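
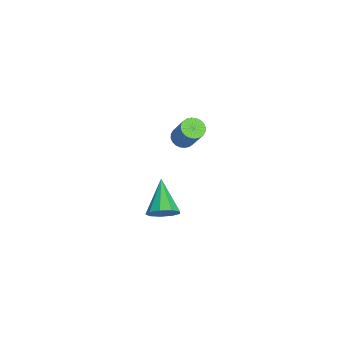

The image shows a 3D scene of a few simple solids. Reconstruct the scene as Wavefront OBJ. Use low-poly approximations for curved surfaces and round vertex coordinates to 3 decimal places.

v -2.312 2.733 1.075
v -1.871 2.845 0.803
v -1.207 3.319 2.073
v -1.648 3.207 2.345
v -1.973 3.024 0.789
v -1.31 3.498 2.06
v -2.127 3.159 0.819
v -1.463 3.633 2.09
v -2.309 3.229 0.888
v -1.645 3.703 2.159
v -2.492 3.224 0.986
v -1.828 3.697 2.256
v -2.647 3.143 1.096
v -1.983 3.617 2.367
v -2.751 3.001 1.204
v -2.087 3.475 2.475
v -2.788 2.817 1.292
v -2.124 3.291 2.563
v -2.753 2.621 1.347
v -2.089 3.095 2.617
v -2.65 2.442 1.36
v -1.987 2.916 2.631
v -2.497 2.307 1.33
v -1.833 2.781 2.601
v -2.315 2.237 1.261
v -1.651 2.711 2.532
v -2.132 2.243 1.164
v -1.468 2.716 2.434
v -1.977 2.323 1.053
v -1.313 2.797 2.324
v -1.873 2.465 0.945
v -1.209 2.939 2.216
v -1.836 2.649 0.857
v -1.172 3.123 2.128
v -1.793 1.953 -3.727
v -1.491 2.35 -3.167
v -3.267 1.727 -2.773
v -1.745 2.661 -3.486
v -2.022 2.641 -3.918
v -2.192 2.299 -4.26
v -2.175 1.795 -4.353
v -1.98 1.364 -4.154
v -1.697 1.209 -3.755
v -1.46 1.402 -3.343
v -1.378 1.852 -3.111
f 2 1 5
f 2 5 3
f 3 5 6
f 3 6 4
f 5 1 7
f 5 7 6
f 6 7 8
f 6 8 4
f 7 1 9
f 7 9 8
f 8 9 10
f 8 10 4
f 9 1 11
f 9 11 10
f 10 11 12
f 10 12 4
f 11 1 13
f 11 13 12
f 12 13 14
f 12 14 4
f 13 1 15
f 13 15 14
f 14 15 16
f 14 16 4
f 15 1 17
f 15 17 16
f 16 17 18
f 16 18 4
f 17 1 19
f 17 19 18
f 18 19 20
f 18 20 4
f 19 1 21
f 19 21 20
f 20 21 22
f 20 22 4
f 21 1 23
f 21 23 22
f 22 23 24
f 22 24 4
f 23 1 25
f 23 25 24
f 24 25 26
f 24 26 4
f 25 1 27
f 25 27 26
f 26 27 28
f 26 28 4
f 27 1 29
f 27 29 28
f 28 29 30
f 28 30 4
f 29 1 31
f 29 31 30
f 30 31 32
f 30 32 4
f 31 1 33
f 31 33 32
f 32 33 34
f 32 34 4
f 33 1 2
f 33 2 34
f 34 2 3
f 34 3 4
f 36 35 38
f 36 38 37
f 38 35 39
f 38 39 37
f 39 35 40
f 39 40 37
f 40 35 41
f 40 41 37
f 41 35 42
f 41 42 37
f 42 35 43
f 42 43 37
f 43 35 44
f 43 44 37
f 44 35 45
f 44 45 37
f 45 35 36
f 45 36 37



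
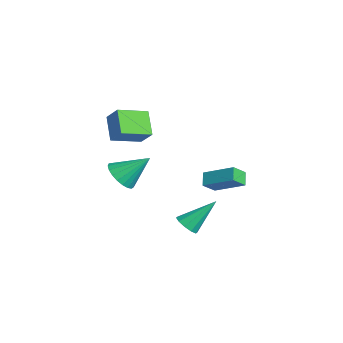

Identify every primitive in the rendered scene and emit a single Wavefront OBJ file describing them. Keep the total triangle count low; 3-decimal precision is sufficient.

v -2.979 -3.311 2.877
v -4.093 -3.164 3.855
v -3.16 -1.753 2.435
v -4.274 -1.605 3.414
v -2.226 -2.995 3.686
v -3.34 -2.847 4.665
v -2.407 -1.436 3.245
v -3.521 -1.289 4.223
v 0.879 -3.935 2.693
v 1.414 -4.487 3.121
v 1.261 -2.685 3.827
v 1.64 -4.335 2.877
v 1.735 -4.114 2.602
v 1.682 -3.862 2.342
v 1.49 -3.623 2.143
v 1.192 -3.437 2.039
v 0.84 -3.338 2.048
v 0.495 -3.342 2.169
v 0.216 -3.448 2.38
v 0.051 -3.639 2.646
v 0.03 -3.88 2.92
v 0.155 -4.132 3.154
v 0.406 -4.349 3.309
v 0.738 -4.494 3.358
v 1.095 -4.543 3.291
v -3.596 2.108 -0.954
v -3.299 1.386 -0.314
v -2.48 3.257 -0.177
v -2.183 2.535 0.464
v -2.997 1.885 -1.484
v -2.7 1.163 -0.843
v -1.881 3.034 -0.706
v -1.584 2.312 -0.066
v 0.877 -0.831 -1.135
v 1.419 -1.118 -0.866
v 0.943 0.571 0.235
v 1.546 -0.846 -1.151
v 1.418 -0.568 -1.43
v 1.083 -0.39 -1.595
v 0.669 -0.38 -1.585
v 0.335 -0.543 -1.403
v 0.207 -0.815 -1.118
v 0.336 -1.093 -0.839
v 0.671 -1.271 -0.674
v 1.085 -1.281 -0.684
f 2 4 1
f 5 2 1
f 1 4 3
f 3 5 1
f 2 8 4
f 6 2 5
f 6 8 2
f 4 8 3
f 7 5 3
f 3 8 7
f 7 6 5
f 8 6 7
f 10 9 12
f 10 12 11
f 12 9 13
f 12 13 11
f 13 9 14
f 13 14 11
f 14 9 15
f 14 15 11
f 15 9 16
f 15 16 11
f 16 9 17
f 16 17 11
f 17 9 18
f 17 18 11
f 18 9 19
f 18 19 11
f 19 9 20
f 19 20 11
f 20 9 21
f 20 21 11
f 21 9 22
f 21 22 11
f 22 9 23
f 22 23 11
f 23 9 24
f 23 24 11
f 24 9 25
f 24 25 11
f 25 9 10
f 25 10 11
f 27 29 26
f 30 27 26
f 26 29 28
f 28 30 26
f 27 33 29
f 31 27 30
f 31 33 27
f 29 33 28
f 32 30 28
f 28 33 32
f 32 31 30
f 33 31 32
f 35 34 37
f 35 37 36
f 37 34 38
f 37 38 36
f 38 34 39
f 38 39 36
f 39 34 40
f 39 40 36
f 40 34 41
f 40 41 36
f 41 34 42
f 41 42 36
f 42 34 43
f 42 43 36
f 43 34 44
f 43 44 36
f 44 34 45
f 44 45 36
f 45 34 35
f 45 35 36



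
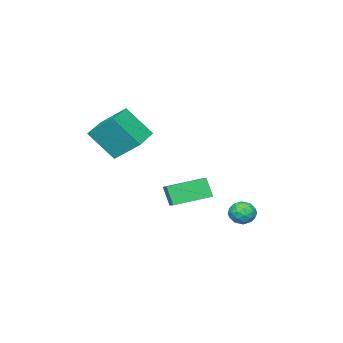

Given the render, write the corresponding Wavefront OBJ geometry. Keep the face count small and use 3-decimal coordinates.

v 2.285 -2.108 2.497
v 2.839 -3.254 4.014
v 2.033 -0.772 3.599
v 2.588 -1.918 5.116
v 3.832 -1.642 2.284
v 4.387 -2.788 3.801
v 3.581 -0.306 3.386
v 4.135 -1.452 4.903
v -1.313 -2.341 -2.472
v -1.43 -2.843 -1.366
v -2.808 -1.051 -2.045
v -2.925 -1.554 -0.94
v -0.275 -1.326 -1.9
v -0.392 -1.829 -0.795
v -1.77 -0.037 -1.474
v -1.887 -0.539 -0.368
v -2.192 2.262 -2.136
v -1.704 2.202 -1.575
v -1.676 1.318 -2.685
v -1.188 1.258 -2.124
v -1.908 1.095 -2.012
v -2.227 1.678 -1.673
v -1.153 1.842 -2.587
v -1.472 2.425 -2.248
v -1.062 1.942 -1.853
v -1.529 1.48 -1.498
v -1.851 2.04 -2.762
v -2.318 1.578 -2.407
v -1.993 2.315 -1.807
v -1.387 1.205 -2.453
v -1.81 1.109 -2.387
v -1.523 1.074 -2.057
v -2.3 2.007 -1.865
v -2.014 1.972 -1.535
v -2.134 1.321 -1.792
v -1.366 1.548 -2.725
v -1.08 1.513 -2.395
v -1.857 2.446 -2.203
v -1.57 2.411 -1.873
v -1.246 2.199 -2.468
v -1.329 2.127 -1.641
v -1.026 1.572 -1.964
v -1.005 1.915 -2.236
v -1.193 2.258 -2.037
v -1.603 1.855 -1.432
v -1.3 1.3 -1.755
v -1.723 1.205 -1.689
v -1.911 1.548 -1.489
v -1.226 1.703 -1.596
v -2.08 2.22 -2.505
v -1.777 1.665 -2.828
v -1.469 1.972 -2.771
v -1.657 2.315 -2.571
v -2.354 1.948 -2.296
v -2.051 1.393 -2.619
v -2.187 1.262 -2.223
v -2.375 1.605 -2.024
v -2.154 1.817 -2.664
f 2 4 1
f 5 2 1
f 1 4 3
f 3 5 1
f 2 8 4
f 6 2 5
f 6 8 2
f 4 8 3
f 7 5 3
f 3 8 7
f 7 6 5
f 8 6 7
f 10 12 9
f 13 10 9
f 9 12 11
f 11 13 9
f 10 16 12
f 14 10 13
f 14 16 10
f 12 16 11
f 15 13 11
f 11 16 15
f 15 14 13
f 16 14 15
f 17 54 33
f 54 28 57
f 33 57 22
f 54 57 33
f 17 33 29
f 33 22 34
f 29 34 18
f 33 34 29
f 17 29 38
f 29 18 39
f 38 39 24
f 29 39 38
f 17 38 50
f 38 24 53
f 50 53 27
f 38 53 50
f 17 50 54
f 50 27 58
f 54 58 28
f 50 58 54
f 18 34 45
f 34 22 48
f 45 48 26
f 34 48 45
f 22 57 35
f 57 28 56
f 35 56 21
f 57 56 35
f 28 58 55
f 58 27 51
f 55 51 19
f 58 51 55
f 27 53 52
f 53 24 40
f 52 40 23
f 53 40 52
f 24 39 44
f 39 18 41
f 44 41 25
f 39 41 44
f 20 46 32
f 46 26 47
f 32 47 21
f 46 47 32
f 20 32 30
f 32 21 31
f 30 31 19
f 32 31 30
f 20 30 37
f 30 19 36
f 37 36 23
f 30 36 37
f 20 37 42
f 37 23 43
f 42 43 25
f 37 43 42
f 20 42 46
f 42 25 49
f 46 49 26
f 42 49 46
f 21 47 35
f 47 26 48
f 35 48 22
f 47 48 35
f 19 31 55
f 31 21 56
f 55 56 28
f 31 56 55
f 23 36 52
f 36 19 51
f 52 51 27
f 36 51 52
f 25 43 44
f 43 23 40
f 44 40 24
f 43 40 44
f 26 49 45
f 49 25 41
f 45 41 18
f 49 41 45



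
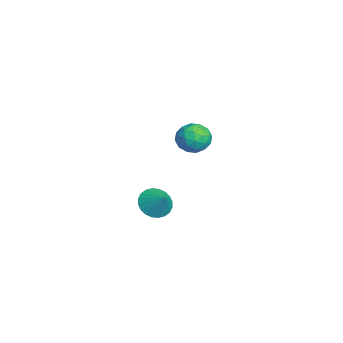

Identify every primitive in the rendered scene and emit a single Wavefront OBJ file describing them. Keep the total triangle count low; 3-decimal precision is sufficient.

v -3.752 -0.284 -1.603
v -3 -0.868 -1.134
v -4.46 -1.712 -2.246
v -3.708 -2.296 -1.777
v -4.441 -1.803 -1.188
v -4.003 -0.92 -0.791
v -3.457 -1.66 -2.589
v -3.019 -0.777 -2.192
v -2.817 -1.718 -1.744
v -3.425 -1.807 -0.878
v -4.035 -0.773 -2.502
v -4.643 -0.862 -1.636
v -3.314 -0.451 -1.312
v -4.146 -2.129 -2.068
v -4.577 -1.839 -1.721
v -4.134 -2.183 -1.446
v -3.904 -0.482 -1.11
v -3.461 -0.825 -0.835
v -4.308 -1.374 -0.866
v -3.999 -1.755 -2.545
v -3.556 -2.098 -2.27
v -3.326 -0.397 -1.934
v -2.883 -0.741 -1.659
v -3.152 -1.206 -2.514
v -2.764 -1.294 -1.395
v -3.18 -2.133 -1.773
v -3.033 -1.759 -2.25
v -2.776 -1.24 -2.017
v -3.121 -1.346 -0.886
v -3.537 -2.185 -1.264
v -3.968 -1.895 -0.917
v -3.711 -1.377 -0.684
v -3.014 -1.846 -1.244
v -3.923 -0.395 -2.116
v -4.339 -1.234 -2.494
v -3.749 -1.203 -2.696
v -3.492 -0.685 -2.463
v -4.28 -0.447 -1.607
v -4.696 -1.286 -1.985
v -4.684 -1.34 -1.363
v -4.427 -0.821 -1.13
v -4.446 -0.734 -2.136
v 3.157 -4.001 -2.359
v 3.64 -3.569 -3.053
v 4.023 -3.559 -1.481
v 3.404 -3.302 -2.954
v 3.129 -3.141 -2.763
v 2.859 -3.111 -2.512
v 2.634 -3.217 -2.236
v 2.488 -3.442 -1.98
v 2.445 -3.751 -1.781
v 2.51 -4.099 -1.67
v 2.673 -4.432 -1.664
v 2.91 -4.699 -1.764
v 3.184 -4.86 -1.954
v 3.454 -4.89 -2.206
v 3.679 -4.784 -2.481
v 3.825 -4.56 -2.738
v 3.868 -4.25 -2.937
v 3.804 -3.902 -3.047
f 1 38 17
f 38 12 41
f 17 41 6
f 38 41 17
f 1 17 13
f 17 6 18
f 13 18 2
f 17 18 13
f 1 13 22
f 13 2 23
f 22 23 8
f 13 23 22
f 1 22 34
f 22 8 37
f 34 37 11
f 22 37 34
f 1 34 38
f 34 11 42
f 38 42 12
f 34 42 38
f 2 18 29
f 18 6 32
f 29 32 10
f 18 32 29
f 6 41 19
f 41 12 40
f 19 40 5
f 41 40 19
f 12 42 39
f 42 11 35
f 39 35 3
f 42 35 39
f 11 37 36
f 37 8 24
f 36 24 7
f 37 24 36
f 8 23 28
f 23 2 25
f 28 25 9
f 23 25 28
f 4 30 16
f 30 10 31
f 16 31 5
f 30 31 16
f 4 16 14
f 16 5 15
f 14 15 3
f 16 15 14
f 4 14 21
f 14 3 20
f 21 20 7
f 14 20 21
f 4 21 26
f 21 7 27
f 26 27 9
f 21 27 26
f 4 26 30
f 26 9 33
f 30 33 10
f 26 33 30
f 5 31 19
f 31 10 32
f 19 32 6
f 31 32 19
f 3 15 39
f 15 5 40
f 39 40 12
f 15 40 39
f 7 20 36
f 20 3 35
f 36 35 11
f 20 35 36
f 9 27 28
f 27 7 24
f 28 24 8
f 27 24 28
f 10 33 29
f 33 9 25
f 29 25 2
f 33 25 29
f 44 43 46
f 44 46 45
f 46 43 47
f 46 47 45
f 47 43 48
f 47 48 45
f 48 43 49
f 48 49 45
f 49 43 50
f 49 50 45
f 50 43 51
f 50 51 45
f 51 43 52
f 51 52 45
f 52 43 53
f 52 53 45
f 53 43 54
f 53 54 45
f 54 43 55
f 54 55 45
f 55 43 56
f 55 56 45
f 56 43 57
f 56 57 45
f 57 43 58
f 57 58 45
f 58 43 59
f 58 59 45
f 59 43 60
f 59 60 45
f 60 43 44
f 60 44 45



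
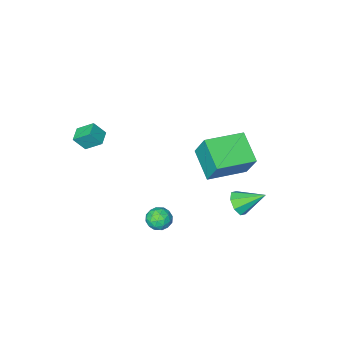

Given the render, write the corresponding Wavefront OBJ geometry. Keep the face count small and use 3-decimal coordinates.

v -1.9 1.891 3.351
v -1.922 2.714 4.839
v -1.599 3.499 2.466
v -1.622 4.322 3.954
v 0.242 1.598 3.546
v 0.219 2.421 5.034
v 0.542 3.206 2.661
v 0.52 4.029 4.149
v -2.505 1.544 -2.211
v -1.91 2.037 -2.004
v -3.575 2.456 -1.309
v -2.193 2.213 -2.518
v -2.659 1.997 -2.852
v -3.035 1.515 -2.81
v -3.101 1.05 -2.417
v -2.818 0.874 -1.903
v -2.352 1.09 -1.57
v -1.976 1.572 -1.611
v 2.585 -3.178 2.495
v 3.12 -3.5 3.276
v 3.187 -2.538 2.348
v 3.721 -2.861 3.129
v 3.179 -3.899 1.791
v 3.713 -4.222 2.572
v 3.78 -3.26 1.644
v 4.315 -3.582 2.425
v 2.538 3.162 0.149
v 3.007 3.215 0.7
v 2.973 2.105 -0.12
v 3.442 2.158 0.431
v 2.733 2.081 0.564
v 2.464 2.734 0.73
v 3.516 2.586 -0.15
v 3.247 3.239 0.016
v 3.611 2.858 0.515
v 3.127 2.547 0.957
v 2.853 2.773 -0.377
v 2.369 2.462 0.065
v 2.734 3.281 0.448
v 3.246 2.039 0.132
v 2.829 1.994 0.21
v 3.104 2.025 0.534
v 2.415 2.999 0.466
v 2.691 3.03 0.79
v 2.53 2.364 0.71
v 3.289 2.29 -0.21
v 3.565 2.321 0.114
v 2.876 3.295 0.046
v 3.151 3.326 0.37
v 3.45 2.956 -0.13
v 3.365 3.103 0.663
v 3.621 2.482 0.505
v 3.664 2.733 0.164
v 3.506 3.117 0.261
v 3.081 2.92 0.923
v 3.336 2.298 0.765
v 2.919 2.253 0.843
v 2.761 2.637 0.941
v 3.436 2.71 0.814
v 2.644 3.022 -0.185
v 2.899 2.4 -0.343
v 3.219 2.683 -0.361
v 3.061 3.067 -0.263
v 2.359 2.838 0.075
v 2.615 2.217 -0.083
v 2.474 2.203 0.319
v 2.316 2.587 0.416
v 2.544 2.61 -0.234
f 2 4 1
f 5 2 1
f 1 4 3
f 3 5 1
f 2 8 4
f 6 2 5
f 6 8 2
f 4 8 3
f 7 5 3
f 3 8 7
f 7 6 5
f 8 6 7
f 10 9 12
f 10 12 11
f 12 9 13
f 12 13 11
f 13 9 14
f 13 14 11
f 14 9 15
f 14 15 11
f 15 9 16
f 15 16 11
f 16 9 17
f 16 17 11
f 17 9 18
f 17 18 11
f 18 9 10
f 18 10 11
f 20 22 19
f 23 20 19
f 19 22 21
f 21 23 19
f 20 26 22
f 24 20 23
f 24 26 20
f 22 26 21
f 25 23 21
f 21 26 25
f 25 24 23
f 26 24 25
f 27 64 43
f 64 38 67
f 43 67 32
f 64 67 43
f 27 43 39
f 43 32 44
f 39 44 28
f 43 44 39
f 27 39 48
f 39 28 49
f 48 49 34
f 39 49 48
f 27 48 60
f 48 34 63
f 60 63 37
f 48 63 60
f 27 60 64
f 60 37 68
f 64 68 38
f 60 68 64
f 28 44 55
f 44 32 58
f 55 58 36
f 44 58 55
f 32 67 45
f 67 38 66
f 45 66 31
f 67 66 45
f 38 68 65
f 68 37 61
f 65 61 29
f 68 61 65
f 37 63 62
f 63 34 50
f 62 50 33
f 63 50 62
f 34 49 54
f 49 28 51
f 54 51 35
f 49 51 54
f 30 56 42
f 56 36 57
f 42 57 31
f 56 57 42
f 30 42 40
f 42 31 41
f 40 41 29
f 42 41 40
f 30 40 47
f 40 29 46
f 47 46 33
f 40 46 47
f 30 47 52
f 47 33 53
f 52 53 35
f 47 53 52
f 30 52 56
f 52 35 59
f 56 59 36
f 52 59 56
f 31 57 45
f 57 36 58
f 45 58 32
f 57 58 45
f 29 41 65
f 41 31 66
f 65 66 38
f 41 66 65
f 33 46 62
f 46 29 61
f 62 61 37
f 46 61 62
f 35 53 54
f 53 33 50
f 54 50 34
f 53 50 54
f 36 59 55
f 59 35 51
f 55 51 28
f 59 51 55



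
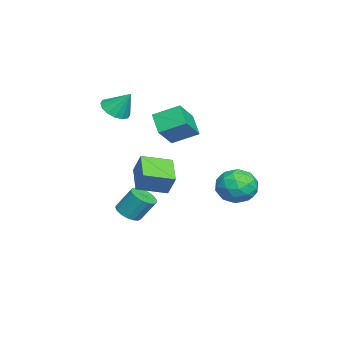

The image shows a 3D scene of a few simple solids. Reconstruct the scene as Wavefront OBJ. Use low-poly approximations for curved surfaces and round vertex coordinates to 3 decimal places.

v 2.808 4.374 -1.333
v 3.417 3.701 -0.568
v 1.243 3.299 -1.032
v 1.852 2.626 -0.267
v 1.585 3.749 0.013
v 2.553 4.414 -0.173
v 2.107 2.586 -1.427
v 3.075 3.251 -1.613
v 2.985 2.596 -0.626
v 2.662 3.314 0.264
v 1.998 3.686 -1.864
v 1.675 4.404 -0.974
v 3.25 4.132 -0.977
v 1.41 2.868 -0.623
v 1.253 3.528 -0.459
v 1.612 3.132 -0.009
v 2.741 4.551 -0.745
v 3.1 4.155 -0.295
v 2.023 4.183 0.046
v 1.56 2.845 -1.305
v 1.919 2.449 -0.855
v 3.048 3.868 -1.591
v 3.407 3.472 -1.141
v 2.637 2.817 -1.646
v 3.354 3.087 -0.561
v 2.434 2.454 -0.384
v 2.584 2.432 -1.066
v 3.153 2.822 -1.175
v 3.164 3.509 -0.038
v 2.245 2.877 0.139
v 2.087 3.537 0.303
v 2.656 3.928 0.194
v 2.91 2.859 -0.072
v 2.415 4.123 -1.739
v 1.496 3.491 -1.562
v 2.004 3.072 -1.794
v 2.573 3.463 -1.903
v 2.226 4.546 -1.216
v 1.306 3.913 -1.039
v 1.507 4.178 -0.425
v 2.076 4.568 -0.534
v 1.75 4.141 -1.528
v -0.771 -0.561 2.144
v 0.476 -1.092 3.344
v -0.831 0.887 2.846
v 0.416 0.356 4.046
v 0.264 -0.096 1.274
v 1.511 -0.627 2.474
v 0.204 1.352 1.976
v 1.451 0.821 3.176
v 0.171 -2.425 -3.968
v 0.979 -2.377 -4.011
v 0.996 -1.526 -2.715
v 0.189 -1.575 -2.672
v 0.856 -2.069 -4.211
v 0.874 -1.218 -2.916
v 0.577 -1.842 -4.356
v 0.595 -0.991 -3.061
v 0.205 -1.749 -4.412
v 0.223 -0.898 -3.117
v -0.175 -1.811 -4.366
v -0.157 -0.96 -3.071
v -0.476 -2.014 -4.229
v -0.458 -1.163 -2.934
v -0.628 -2.311 -4.032
v -0.61 -1.46 -2.736
v -0.597 -2.634 -3.82
v -0.58 -1.783 -2.525
v -0.391 -2.91 -3.642
v -0.373 -2.059 -2.347
v -0.055 -3.074 -3.539
v -0.038 -2.223 -2.243
v 0.332 -3.09 -3.534
v 0.35 -2.239 -2.238
v 0.683 -2.954 -3.628
v 0.7 -2.103 -2.332
v 0.916 -2.696 -3.8
v 0.934 -1.846 -2.505
v -1.797 -3.375 2.836
v -0.912 -3.659 2.831
v -1.503 -2.485 4.084
v -0.918 -3.267 2.552
v -1.16 -2.903 2.35
v -1.572 -2.666 2.278
v -2.045 -2.618 2.355
v -2.451 -2.774 2.562
v -2.682 -3.09 2.842
v -2.676 -3.483 3.12
v -2.434 -3.846 3.323
v -2.021 -4.084 3.395
v -1.549 -4.131 3.317
v -1.142 -3.976 3.111
v 2.56 -1.785 0.191
v 2.971 -1.336 1.351
v 2.031 -0.215 -0.23
v 2.442 0.235 0.93
v 4.158 -1.435 -0.51
v 4.569 -0.985 0.65
v 3.629 0.136 -0.931
v 4.04 0.585 0.229
f 1 38 17
f 38 12 41
f 17 41 6
f 38 41 17
f 1 17 13
f 17 6 18
f 13 18 2
f 17 18 13
f 1 13 22
f 13 2 23
f 22 23 8
f 13 23 22
f 1 22 34
f 22 8 37
f 34 37 11
f 22 37 34
f 1 34 38
f 34 11 42
f 38 42 12
f 34 42 38
f 2 18 29
f 18 6 32
f 29 32 10
f 18 32 29
f 6 41 19
f 41 12 40
f 19 40 5
f 41 40 19
f 12 42 39
f 42 11 35
f 39 35 3
f 42 35 39
f 11 37 36
f 37 8 24
f 36 24 7
f 37 24 36
f 8 23 28
f 23 2 25
f 28 25 9
f 23 25 28
f 4 30 16
f 30 10 31
f 16 31 5
f 30 31 16
f 4 16 14
f 16 5 15
f 14 15 3
f 16 15 14
f 4 14 21
f 14 3 20
f 21 20 7
f 14 20 21
f 4 21 26
f 21 7 27
f 26 27 9
f 21 27 26
f 4 26 30
f 26 9 33
f 30 33 10
f 26 33 30
f 5 31 19
f 31 10 32
f 19 32 6
f 31 32 19
f 3 15 39
f 15 5 40
f 39 40 12
f 15 40 39
f 7 20 36
f 20 3 35
f 36 35 11
f 20 35 36
f 9 27 28
f 27 7 24
f 28 24 8
f 27 24 28
f 10 33 29
f 33 9 25
f 29 25 2
f 33 25 29
f 44 46 43
f 47 44 43
f 43 46 45
f 45 47 43
f 44 50 46
f 48 44 47
f 48 50 44
f 46 50 45
f 49 47 45
f 45 50 49
f 49 48 47
f 50 48 49
f 52 51 55
f 52 55 53
f 53 55 56
f 53 56 54
f 55 51 57
f 55 57 56
f 56 57 58
f 56 58 54
f 57 51 59
f 57 59 58
f 58 59 60
f 58 60 54
f 59 51 61
f 59 61 60
f 60 61 62
f 60 62 54
f 61 51 63
f 61 63 62
f 62 63 64
f 62 64 54
f 63 51 65
f 63 65 64
f 64 65 66
f 64 66 54
f 65 51 67
f 65 67 66
f 66 67 68
f 66 68 54
f 67 51 69
f 67 69 68
f 68 69 70
f 68 70 54
f 69 51 71
f 69 71 70
f 70 71 72
f 70 72 54
f 71 51 73
f 71 73 72
f 72 73 74
f 72 74 54
f 73 51 75
f 73 75 74
f 74 75 76
f 74 76 54
f 75 51 77
f 75 77 76
f 76 77 78
f 76 78 54
f 77 51 52
f 77 52 78
f 78 52 53
f 78 53 54
f 80 79 82
f 80 82 81
f 82 79 83
f 82 83 81
f 83 79 84
f 83 84 81
f 84 79 85
f 84 85 81
f 85 79 86
f 85 86 81
f 86 79 87
f 86 87 81
f 87 79 88
f 87 88 81
f 88 79 89
f 88 89 81
f 89 79 90
f 89 90 81
f 90 79 91
f 90 91 81
f 91 79 92
f 91 92 81
f 92 79 80
f 92 80 81
f 94 96 93
f 97 94 93
f 93 96 95
f 95 97 93
f 94 100 96
f 98 94 97
f 98 100 94
f 96 100 95
f 99 97 95
f 95 100 99
f 99 98 97
f 100 98 99



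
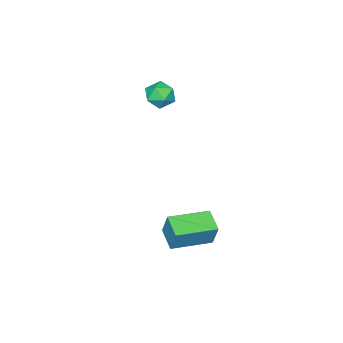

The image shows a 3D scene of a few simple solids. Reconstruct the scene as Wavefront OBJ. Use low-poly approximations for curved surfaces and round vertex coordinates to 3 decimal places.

v 2.991 -0.726 -2.557
v 3.106 -0.372 -1.532
v 1.552 0.093 -2.677
v 1.667 0.446 -1.653
v 3.473 0.074 -2.887
v 3.588 0.427 -1.863
v 2.034 0.892 -3.008
v 2.149 1.246 -1.983
v 0.283 -2.368 2.385
v 0.808 -2.687 2.111
v 0.172 -3.173 3.109
v 0.697 -3.492 2.835
v 0.791 -2.919 3.175
v 0.86 -2.421 2.727
v 0.12 -3.439 2.493
v 0.189 -2.941 2.045
v 0.708 -3.349 2.178
v 1.122 -3.027 2.599
v -0.142 -2.833 2.621
v 0.272 -2.511 3.042
f 2 4 1
f 5 2 1
f 1 4 3
f 3 5 1
f 2 8 4
f 6 2 5
f 6 8 2
f 4 8 3
f 7 5 3
f 3 8 7
f 7 6 5
f 8 6 7
f 9 20 14
f 9 14 10
f 9 10 16
f 9 16 19
f 9 19 20
f 10 14 18
f 14 20 13
f 20 19 11
f 19 16 15
f 16 10 17
f 12 18 13
f 12 13 11
f 12 11 15
f 12 15 17
f 12 17 18
f 13 18 14
f 11 13 20
f 15 11 19
f 17 15 16
f 18 17 10



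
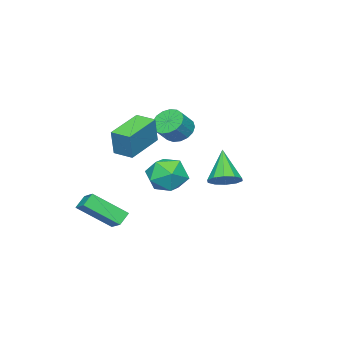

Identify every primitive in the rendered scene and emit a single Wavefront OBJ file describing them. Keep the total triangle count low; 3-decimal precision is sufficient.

v 0.684 -1.614 2.099
v 1.074 -1.476 3.552
v 0.657 -0.568 2.007
v 1.047 -0.43 3.46
v 2.693 -1.61 1.56
v 3.083 -1.472 3.013
v 2.666 -0.564 1.468
v 3.056 -0.426 2.921
v -3.903 -2.518 0.954
v -3.367 -2.056 0.431
v -2.501 -2.141 1.243
v -3.037 -2.602 1.766
v -3.557 -1.762 0.664
v -2.692 -1.847 1.476
v -3.827 -1.641 0.964
v -2.961 -1.726 1.776
v -4.114 -1.721 1.262
v -3.248 -1.806 2.074
v -4.353 -1.983 1.489
v -3.487 -2.068 2.301
v -4.488 -2.368 1.594
v -3.623 -2.453 2.406
v -4.49 -2.787 1.552
v -3.624 -2.872 2.364
v -4.357 -3.145 1.373
v -3.491 -3.229 2.185
v -4.12 -3.358 1.098
v -3.254 -3.443 1.91
v -3.833 -3.379 0.79
v -2.967 -3.464 1.602
v -3.562 -3.203 0.52
v -2.697 -3.288 1.332
v -3.37 -2.87 0.349
v -2.504 -2.954 1.161
v -3.299 -2.456 0.317
v -2.433 -2.54 1.129
v -1.977 -0.899 -0.788
v -1.218 -0.596 0.075
v -0.522 -1.624 -1.815
v 0.237 -1.321 -0.952
v -0.553 -2.19 -0.771
v -1.452 -1.742 -0.136
v -0.288 -0.478 -1.604
v -1.187 -0.03 -0.969
v -0.174 -0.336 -0.43
v -0.337 -1.394 0.085
v -1.403 -0.826 -1.825
v -1.566 -1.884 -1.31
v -0.801 2.262 -0.473
v -0.172 1.683 -0.377
v -1.759 1.478 1.073
v -0.049 2.109 -0.084
v -0.213 2.594 0.06
v -0.602 2.952 0
v -1.067 3.046 -0.24
v -1.43 2.841 -0.569
v -1.553 2.414 -0.861
v -1.389 1.929 -1.005
v -1.001 1.572 -0.946
v -0.536 1.478 -0.706
v 2.339 -3.657 -1.832
v 2.849 -2.778 -1.294
v 1.33 -2.281 -3.124
v 1.841 -1.402 -2.586
v 2.979 -3.698 -2.374
v 3.49 -2.819 -1.836
v 1.971 -2.322 -3.666
v 2.481 -1.443 -3.128
f 2 4 1
f 5 2 1
f 1 4 3
f 3 5 1
f 2 8 4
f 6 2 5
f 6 8 2
f 4 8 3
f 7 5 3
f 3 8 7
f 7 6 5
f 8 6 7
f 10 9 13
f 10 13 11
f 11 13 14
f 11 14 12
f 13 9 15
f 13 15 14
f 14 15 16
f 14 16 12
f 15 9 17
f 15 17 16
f 16 17 18
f 16 18 12
f 17 9 19
f 17 19 18
f 18 19 20
f 18 20 12
f 19 9 21
f 19 21 20
f 20 21 22
f 20 22 12
f 21 9 23
f 21 23 22
f 22 23 24
f 22 24 12
f 23 9 25
f 23 25 24
f 24 25 26
f 24 26 12
f 25 9 27
f 25 27 26
f 26 27 28
f 26 28 12
f 27 9 29
f 27 29 28
f 28 29 30
f 28 30 12
f 29 9 31
f 29 31 30
f 30 31 32
f 30 32 12
f 31 9 33
f 31 33 32
f 32 33 34
f 32 34 12
f 33 9 35
f 33 35 34
f 34 35 36
f 34 36 12
f 35 9 10
f 35 10 36
f 36 10 11
f 36 11 12
f 37 48 42
f 37 42 38
f 37 38 44
f 37 44 47
f 37 47 48
f 38 42 46
f 42 48 41
f 48 47 39
f 47 44 43
f 44 38 45
f 40 46 41
f 40 41 39
f 40 39 43
f 40 43 45
f 40 45 46
f 41 46 42
f 39 41 48
f 43 39 47
f 45 43 44
f 46 45 38
f 50 49 52
f 50 52 51
f 52 49 53
f 52 53 51
f 53 49 54
f 53 54 51
f 54 49 55
f 54 55 51
f 55 49 56
f 55 56 51
f 56 49 57
f 56 57 51
f 57 49 58
f 57 58 51
f 58 49 59
f 58 59 51
f 59 49 60
f 59 60 51
f 60 49 50
f 60 50 51
f 62 64 61
f 65 62 61
f 61 64 63
f 63 65 61
f 62 68 64
f 66 62 65
f 66 68 62
f 64 68 63
f 67 65 63
f 63 68 67
f 67 66 65
f 68 66 67



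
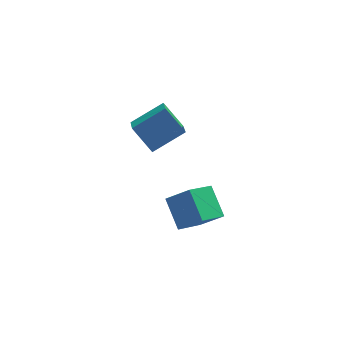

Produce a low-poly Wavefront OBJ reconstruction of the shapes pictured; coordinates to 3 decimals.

v 1.544 4.366 -0.983
v 1.438 2.981 -0.112
v 3.309 4.821 -0.045
v 3.203 3.435 0.826
v 2.437 3.505 -2.246
v 2.331 2.119 -1.375
v 4.202 3.959 -1.308
v 4.096 2.574 -0.437
v 3.917 -3.511 -1.473
v 3.525 -2.052 -0.422
v 2.817 -3.074 -2.489
v 2.425 -1.616 -1.438
v 5.175 -2.504 -2.402
v 4.783 -1.046 -1.351
v 4.075 -2.068 -3.418
v 3.683 -0.609 -2.367
f 2 4 1
f 5 2 1
f 1 4 3
f 3 5 1
f 2 8 4
f 6 2 5
f 6 8 2
f 4 8 3
f 7 5 3
f 3 8 7
f 7 6 5
f 8 6 7
f 10 12 9
f 13 10 9
f 9 12 11
f 11 13 9
f 10 16 12
f 14 10 13
f 14 16 10
f 12 16 11
f 15 13 11
f 11 16 15
f 15 14 13
f 16 14 15



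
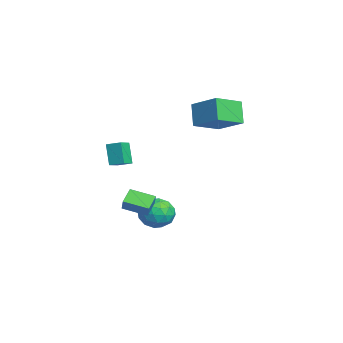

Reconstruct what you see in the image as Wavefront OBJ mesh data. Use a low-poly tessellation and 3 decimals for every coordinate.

v -2.633 -0.209 -2.977
v -1.933 0.007 -3.818
v -1.607 -1.607 -2.482
v -0.907 -1.391 -3.323
v -0.974 -0.69 -2.459
v -1.608 0.174 -2.765
v -1.932 -1.774 -3.535
v -2.566 -0.91 -3.841
v -1.5 -0.96 -4.162
v -0.908 -0.291 -3.497
v -2.632 -1.309 -2.803
v -2.04 -0.64 -2.138
v -2.373 0.022 -3.441
v -1.167 -1.622 -2.859
v -1.206 -1.21 -2.351
v -0.795 -1.083 -2.845
v -2.182 0.12 -2.822
v -1.77 0.247 -3.316
v -1.207 -0.163 -2.517
v -1.77 -1.847 -2.984
v -1.358 -1.72 -3.478
v -2.745 -0.517 -3.455
v -2.334 -0.39 -3.949
v -2.333 -1.437 -3.783
v -1.707 -0.42 -4.138
v -1.104 -1.242 -3.847
v -1.707 -1.467 -3.972
v -2.079 -0.959 -4.151
v -1.359 -0.026 -3.746
v -0.756 -0.848 -3.456
v -0.795 -0.436 -2.948
v -1.168 0.072 -3.128
v -1.105 -0.595 -3.949
v -2.784 -0.752 -2.844
v -2.181 -1.574 -2.554
v -2.372 -1.672 -3.172
v -2.745 -1.164 -3.352
v -2.436 -0.358 -2.453
v -1.833 -1.18 -2.162
v -1.461 -0.641 -2.149
v -1.833 -0.133 -2.328
v -2.435 -1.005 -2.351
v 0.185 -3.086 1.349
v -0.43 -3.194 2.636
v 0.585 -2.344 1.603
v -0.03 -2.452 2.889
v 0.95 -3.608 1.671
v 0.335 -3.716 2.957
v 1.35 -2.866 1.924
v 0.735 -2.974 3.211
v -4.38 1.461 4.104
v -3.025 2.643 4.98
v -5.334 3.034 3.457
v -3.979 4.216 4.332
v -3.501 1.444 2.768
v -2.146 2.626 3.643
v -4.455 3.017 2.12
v -3.1 4.199 2.996
v 1.188 -2.987 -1.445
v 0.426 -2.536 -0.864
v 1.671 -1.658 -1.844
v 0.909 -1.206 -1.262
v 1.751 -2.974 -0.718
v 0.989 -2.522 -0.136
v 2.234 -1.644 -1.116
v 1.472 -1.193 -0.535
f 1 38 17
f 38 12 41
f 17 41 6
f 38 41 17
f 1 17 13
f 17 6 18
f 13 18 2
f 17 18 13
f 1 13 22
f 13 2 23
f 22 23 8
f 13 23 22
f 1 22 34
f 22 8 37
f 34 37 11
f 22 37 34
f 1 34 38
f 34 11 42
f 38 42 12
f 34 42 38
f 2 18 29
f 18 6 32
f 29 32 10
f 18 32 29
f 6 41 19
f 41 12 40
f 19 40 5
f 41 40 19
f 12 42 39
f 42 11 35
f 39 35 3
f 42 35 39
f 11 37 36
f 37 8 24
f 36 24 7
f 37 24 36
f 8 23 28
f 23 2 25
f 28 25 9
f 23 25 28
f 4 30 16
f 30 10 31
f 16 31 5
f 30 31 16
f 4 16 14
f 16 5 15
f 14 15 3
f 16 15 14
f 4 14 21
f 14 3 20
f 21 20 7
f 14 20 21
f 4 21 26
f 21 7 27
f 26 27 9
f 21 27 26
f 4 26 30
f 26 9 33
f 30 33 10
f 26 33 30
f 5 31 19
f 31 10 32
f 19 32 6
f 31 32 19
f 3 15 39
f 15 5 40
f 39 40 12
f 15 40 39
f 7 20 36
f 20 3 35
f 36 35 11
f 20 35 36
f 9 27 28
f 27 7 24
f 28 24 8
f 27 24 28
f 10 33 29
f 33 9 25
f 29 25 2
f 33 25 29
f 44 46 43
f 47 44 43
f 43 46 45
f 45 47 43
f 44 50 46
f 48 44 47
f 48 50 44
f 46 50 45
f 49 47 45
f 45 50 49
f 49 48 47
f 50 48 49
f 52 54 51
f 55 52 51
f 51 54 53
f 53 55 51
f 52 58 54
f 56 52 55
f 56 58 52
f 54 58 53
f 57 55 53
f 53 58 57
f 57 56 55
f 58 56 57
f 60 62 59
f 63 60 59
f 59 62 61
f 61 63 59
f 60 66 62
f 64 60 63
f 64 66 60
f 62 66 61
f 65 63 61
f 61 66 65
f 65 64 63
f 66 64 65



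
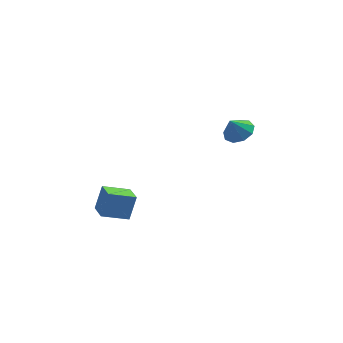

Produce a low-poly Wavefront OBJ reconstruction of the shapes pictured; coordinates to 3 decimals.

v -3.341 -3.465 -1.342
v -2.937 -3.054 -0.045
v -3.566 -2.313 -1.637
v -3.161 -1.902 -0.34
v -1.959 -3.318 -1.82
v -1.554 -2.907 -0.523
v -2.183 -2.166 -2.115
v -1.779 -1.755 -0.818
v 3.969 1.114 0.999
v 4.576 0.518 1.181
v 3.471 0.906 1.981
v 4.748 1.052 1.381
v 4.555 1.614 1.403
v 4.088 1.943 1.236
v 3.565 1.884 0.958
v 3.231 1.465 0.7
v 3.242 0.881 0.581
v 3.593 0.407 0.659
v 4.12 0.264 0.895
f 2 4 1
f 5 2 1
f 1 4 3
f 3 5 1
f 2 8 4
f 6 2 5
f 6 8 2
f 4 8 3
f 7 5 3
f 3 8 7
f 7 6 5
f 8 6 7
f 10 9 12
f 10 12 11
f 12 9 13
f 12 13 11
f 13 9 14
f 13 14 11
f 14 9 15
f 14 15 11
f 15 9 16
f 15 16 11
f 16 9 17
f 16 17 11
f 17 9 18
f 17 18 11
f 18 9 19
f 18 19 11
f 19 9 10
f 19 10 11



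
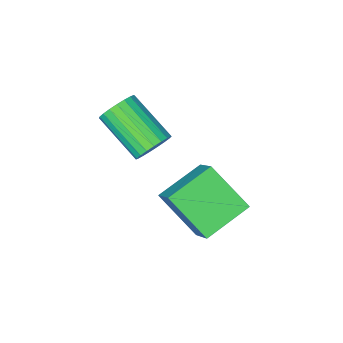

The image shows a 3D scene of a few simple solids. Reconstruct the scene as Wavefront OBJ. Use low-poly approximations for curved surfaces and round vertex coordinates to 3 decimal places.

v 2.478 -1.934 -1.324
v 2.986 -1.541 -0.898
v 3.429 -3.293 0.19
v 2.922 -3.686 -0.236
v 2.715 -1.505 -0.73
v 3.159 -3.257 0.358
v 2.404 -1.543 -0.665
v 2.848 -3.295 0.424
v 2.106 -1.649 -0.714
v 2.549 -3.401 0.375
v 1.872 -1.804 -0.868
v 2.315 -3.556 0.221
v 1.743 -1.981 -1.101
v 2.186 -3.733 -0.012
v 1.741 -2.15 -1.373
v 2.184 -3.903 -0.284
v 1.867 -2.282 -1.636
v 2.31 -4.035 -0.547
v 2.098 -2.354 -1.846
v 2.541 -4.106 -0.757
v 2.395 -2.353 -1.965
v 2.838 -4.105 -0.876
v 2.707 -2.279 -1.973
v 3.15 -4.032 -0.885
v 2.979 -2.146 -1.87
v 3.422 -3.899 -0.781
v 3.164 -1.976 -1.672
v 3.607 -3.729 -0.583
v 3.231 -1.799 -1.414
v 3.674 -3.551 -0.325
v 3.168 -1.645 -1.14
v 3.611 -3.397 -0.052
v -0.058 -0.46 -4.675
v 0.592 -1.94 -3.318
v 0.293 0.8 -3.468
v 0.942 -0.68 -2.111
v 1.758 -0.3 -5.369
v 2.407 -1.78 -4.012
v 2.108 0.96 -4.162
v 2.758 -0.52 -2.805
f 2 1 5
f 2 5 3
f 3 5 6
f 3 6 4
f 5 1 7
f 5 7 6
f 6 7 8
f 6 8 4
f 7 1 9
f 7 9 8
f 8 9 10
f 8 10 4
f 9 1 11
f 9 11 10
f 10 11 12
f 10 12 4
f 11 1 13
f 11 13 12
f 12 13 14
f 12 14 4
f 13 1 15
f 13 15 14
f 14 15 16
f 14 16 4
f 15 1 17
f 15 17 16
f 16 17 18
f 16 18 4
f 17 1 19
f 17 19 18
f 18 19 20
f 18 20 4
f 19 1 21
f 19 21 20
f 20 21 22
f 20 22 4
f 21 1 23
f 21 23 22
f 22 23 24
f 22 24 4
f 23 1 25
f 23 25 24
f 24 25 26
f 24 26 4
f 25 1 27
f 25 27 26
f 26 27 28
f 26 28 4
f 27 1 29
f 27 29 28
f 28 29 30
f 28 30 4
f 29 1 31
f 29 31 30
f 30 31 32
f 30 32 4
f 31 1 2
f 31 2 32
f 32 2 3
f 32 3 4
f 34 36 33
f 37 34 33
f 33 36 35
f 35 37 33
f 34 40 36
f 38 34 37
f 38 40 34
f 36 40 35
f 39 37 35
f 35 40 39
f 39 38 37
f 40 38 39



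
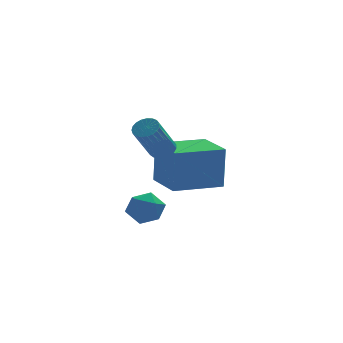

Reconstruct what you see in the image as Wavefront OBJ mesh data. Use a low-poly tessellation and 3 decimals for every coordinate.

v -0.98 -2.302 2.192
v -0.666 -2.74 2.152
v -1.487 -3.456 3.547
v -1.8 -3.018 3.588
v -0.546 -2.609 2.289
v -1.367 -3.325 3.685
v -0.501 -2.426 2.41
v -1.322 -3.141 3.806
v -0.539 -2.22 2.493
v -1.36 -2.936 3.889
v -0.653 -2.029 2.524
v -1.473 -2.745 3.92
v -0.823 -1.886 2.498
v -1.644 -2.601 3.894
v -1.021 -1.814 2.419
v -1.841 -2.529 3.814
v -1.211 -1.826 2.3
v -2.031 -2.542 3.696
v -1.361 -1.921 2.163
v -2.182 -2.637 3.559
v -1.446 -2.082 2.031
v -2.266 -2.798 3.427
v -1.45 -2.281 1.927
v -2.27 -2.996 3.322
v -1.372 -2.483 1.869
v -2.193 -3.199 3.264
v -1.227 -2.655 1.866
v -2.047 -3.37 3.262
v -1.039 -2.765 1.92
v -1.859 -3.481 3.316
v -0.841 -2.795 2.021
v -1.661 -3.511 3.417
v -1.383 0.372 -2.099
v -0.73 0.449 -1.575
v -1.53 -0.929 -1.725
v -0.877 -0.852 -1.201
v -1.597 -0.451 -1.036
v -1.506 0.353 -1.267
v -0.754 -0.833 -2.033
v -0.663 -0.029 -2.264
v -0.34 -0.296 -1.534
v -0.862 -0.06 -0.918
v -1.398 -0.42 -2.382
v -1.92 -0.184 -1.766
v -0.241 -1.001 -0.54
v -0.149 -0.928 1.386
v -0.548 0.793 -0.593
v -0.456 0.865 1.333
v 1.856 -0.645 -0.653
v 1.948 -0.573 1.273
v 1.549 1.148 -0.706
v 1.641 1.221 1.22
f 2 1 5
f 2 5 3
f 3 5 6
f 3 6 4
f 5 1 7
f 5 7 6
f 6 7 8
f 6 8 4
f 7 1 9
f 7 9 8
f 8 9 10
f 8 10 4
f 9 1 11
f 9 11 10
f 10 11 12
f 10 12 4
f 11 1 13
f 11 13 12
f 12 13 14
f 12 14 4
f 13 1 15
f 13 15 14
f 14 15 16
f 14 16 4
f 15 1 17
f 15 17 16
f 16 17 18
f 16 18 4
f 17 1 19
f 17 19 18
f 18 19 20
f 18 20 4
f 19 1 21
f 19 21 20
f 20 21 22
f 20 22 4
f 21 1 23
f 21 23 22
f 22 23 24
f 22 24 4
f 23 1 25
f 23 25 24
f 24 25 26
f 24 26 4
f 25 1 27
f 25 27 26
f 26 27 28
f 26 28 4
f 27 1 29
f 27 29 28
f 28 29 30
f 28 30 4
f 29 1 31
f 29 31 30
f 30 31 32
f 30 32 4
f 31 1 2
f 31 2 32
f 32 2 3
f 32 3 4
f 33 44 38
f 33 38 34
f 33 34 40
f 33 40 43
f 33 43 44
f 34 38 42
f 38 44 37
f 44 43 35
f 43 40 39
f 40 34 41
f 36 42 37
f 36 37 35
f 36 35 39
f 36 39 41
f 36 41 42
f 37 42 38
f 35 37 44
f 39 35 43
f 41 39 40
f 42 41 34
f 46 48 45
f 49 46 45
f 45 48 47
f 47 49 45
f 46 52 48
f 50 46 49
f 50 52 46
f 48 52 47
f 51 49 47
f 47 52 51
f 51 50 49
f 52 50 51



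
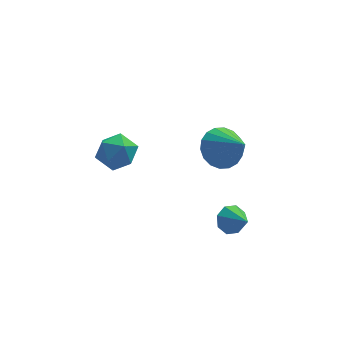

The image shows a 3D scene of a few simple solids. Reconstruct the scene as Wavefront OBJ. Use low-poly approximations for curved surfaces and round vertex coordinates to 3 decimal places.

v -3.153 0.637 1.79
v -2.501 0.937 2.358
v -3.319 -0.577 2.622
v -2.667 -0.277 3.19
v -3.474 0.153 3.151
v -3.372 0.902 2.638
v -2.448 -0.542 2.342
v -2.346 0.207 1.829
v -2.066 0.208 2.7
v -2.7 0.638 3.2
v -3.12 -0.278 1.78
v -3.754 0.152 2.28
v 1.644 2.826 -0.132
v 2.222 2.448 -0.883
v 2.376 1.634 1.032
v 2.483 2.776 -0.71
v 2.578 3.115 -0.423
v 2.488 3.396 -0.078
v 2.231 3.565 0.256
v 1.858 3.587 0.513
v 1.442 3.458 0.642
v 1.067 3.205 0.619
v 0.805 2.876 0.446
v 0.71 2.537 0.159
v 0.8 2.256 -0.186
v 1.057 2.088 -0.52
v 1.431 2.066 -0.777
v 1.846 2.194 -0.907
v 1.212 -2.072 -0.197
v 1.436 -2.365 -0.768
v 1.688 -2.948 0.437
v 1.781 -2.032 -0.567
v 1.793 -1.722 -0.149
v 1.465 -1.618 0.241
v 0.989 -1.78 0.375
v 0.644 -2.113 0.174
v 0.631 -2.423 -0.244
v 0.959 -2.527 -0.635
f 1 12 6
f 1 6 2
f 1 2 8
f 1 8 11
f 1 11 12
f 2 6 10
f 6 12 5
f 12 11 3
f 11 8 7
f 8 2 9
f 4 10 5
f 4 5 3
f 4 3 7
f 4 7 9
f 4 9 10
f 5 10 6
f 3 5 12
f 7 3 11
f 9 7 8
f 10 9 2
f 14 13 16
f 14 16 15
f 16 13 17
f 16 17 15
f 17 13 18
f 17 18 15
f 18 13 19
f 18 19 15
f 19 13 20
f 19 20 15
f 20 13 21
f 20 21 15
f 21 13 22
f 21 22 15
f 22 13 23
f 22 23 15
f 23 13 24
f 23 24 15
f 24 13 25
f 24 25 15
f 25 13 26
f 25 26 15
f 26 13 27
f 26 27 15
f 27 13 28
f 27 28 15
f 28 13 14
f 28 14 15
f 30 29 32
f 30 32 31
f 32 29 33
f 32 33 31
f 33 29 34
f 33 34 31
f 34 29 35
f 34 35 31
f 35 29 36
f 35 36 31
f 36 29 37
f 36 37 31
f 37 29 38
f 37 38 31
f 38 29 30
f 38 30 31



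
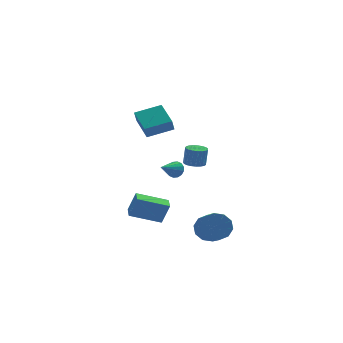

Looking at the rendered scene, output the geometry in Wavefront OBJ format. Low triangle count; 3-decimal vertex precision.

v 2.044 -3.963 1.065
v 2.635 -3.889 0.996
v 2.748 -3.803 2.067
v 2.156 -3.877 2.135
v 2.552 -3.654 0.986
v 2.665 -3.568 2.057
v 2.381 -3.473 0.99
v 2.494 -3.387 2.06
v 2.152 -3.376 1.006
v 2.265 -3.29 2.077
v 1.904 -3.38 1.033
v 2.017 -3.294 2.103
v 1.68 -3.486 1.065
v 1.793 -3.4 2.135
v 1.519 -3.674 1.097
v 1.632 -3.588 2.167
v 1.449 -3.912 1.123
v 1.561 -3.826 2.194
v 1.481 -4.158 1.14
v 1.594 -4.073 2.21
v 1.611 -4.371 1.143
v 1.724 -4.286 2.214
v 1.816 -4.514 1.133
v 1.929 -4.428 2.204
v 2.06 -4.561 1.111
v 2.173 -4.475 2.182
v 2.301 -4.505 1.081
v 2.414 -4.419 2.152
v 2.498 -4.355 1.048
v 2.611 -4.269 2.119
v 2.616 -4.137 1.018
v 2.729 -4.051 2.089
v 1.578 3.817 -2.954
v 1.92 3.83 -2.461
v 0.682 2.863 -2.306
v 1.71 4.055 -2.419
v 1.465 4.217 -2.521
v 1.25 4.271 -2.739
v 1.123 4.203 -3.014
v 1.118 4.032 -3.273
v 1.236 3.804 -3.447
v 1.446 3.578 -3.488
v 1.691 3.417 -3.386
v 1.906 3.363 -3.169
v 2.033 3.43 -2.894
v 2.038 3.601 -2.634
v 2.973 -2.928 -4.314
v 3.859 -2.932 -4.52
v 4.054 -4.416 -3.653
v 3.167 -4.412 -3.446
v 3.795 -2.657 -4.034
v 3.99 -4.141 -3.167
v 3.417 -2.485 -3.655
v 3.612 -3.969 -2.788
v 2.869 -2.482 -3.527
v 3.064 -3.966 -2.66
v 2.361 -2.65 -3.7
v 2.556 -4.134 -2.833
v 2.086 -2.924 -4.107
v 2.281 -4.408 -3.24
v 2.15 -3.199 -4.593
v 2.345 -4.683 -3.726
v 2.528 -3.371 -4.972
v 2.723 -4.855 -4.105
v 3.076 -3.374 -5.1
v 3.271 -4.858 -4.233
v 3.584 -3.206 -4.927
v 3.779 -4.69 -4.06
v -1.379 -3.006 -3.171
v -0.937 -3.054 -1.928
v -1.395 -2.147 -3.132
v -0.954 -2.195 -1.889
v 0.374 -2.945 -3.791
v 0.815 -2.993 -2.548
v 0.357 -2.086 -3.752
v 0.799 -2.134 -2.509
v -0.274 -0.687 1.641
v -0.419 -1.011 2.38
v -0.746 0.879 2.237
v -0.89 0.554 2.976
v 1.23 -0.394 2.064
v 1.086 -0.719 2.803
v 0.759 1.171 2.66
v 0.614 0.847 3.399
f 2 1 5
f 2 5 3
f 3 5 6
f 3 6 4
f 5 1 7
f 5 7 6
f 6 7 8
f 6 8 4
f 7 1 9
f 7 9 8
f 8 9 10
f 8 10 4
f 9 1 11
f 9 11 10
f 10 11 12
f 10 12 4
f 11 1 13
f 11 13 12
f 12 13 14
f 12 14 4
f 13 1 15
f 13 15 14
f 14 15 16
f 14 16 4
f 15 1 17
f 15 17 16
f 16 17 18
f 16 18 4
f 17 1 19
f 17 19 18
f 18 19 20
f 18 20 4
f 19 1 21
f 19 21 20
f 20 21 22
f 20 22 4
f 21 1 23
f 21 23 22
f 22 23 24
f 22 24 4
f 23 1 25
f 23 25 24
f 24 25 26
f 24 26 4
f 25 1 27
f 25 27 26
f 26 27 28
f 26 28 4
f 27 1 29
f 27 29 28
f 28 29 30
f 28 30 4
f 29 1 31
f 29 31 30
f 30 31 32
f 30 32 4
f 31 1 2
f 31 2 32
f 32 2 3
f 32 3 4
f 34 33 36
f 34 36 35
f 36 33 37
f 36 37 35
f 37 33 38
f 37 38 35
f 38 33 39
f 38 39 35
f 39 33 40
f 39 40 35
f 40 33 41
f 40 41 35
f 41 33 42
f 41 42 35
f 42 33 43
f 42 43 35
f 43 33 44
f 43 44 35
f 44 33 45
f 44 45 35
f 45 33 46
f 45 46 35
f 46 33 34
f 46 34 35
f 48 47 51
f 48 51 49
f 49 51 52
f 49 52 50
f 51 47 53
f 51 53 52
f 52 53 54
f 52 54 50
f 53 47 55
f 53 55 54
f 54 55 56
f 54 56 50
f 55 47 57
f 55 57 56
f 56 57 58
f 56 58 50
f 57 47 59
f 57 59 58
f 58 59 60
f 58 60 50
f 59 47 61
f 59 61 60
f 60 61 62
f 60 62 50
f 61 47 63
f 61 63 62
f 62 63 64
f 62 64 50
f 63 47 65
f 63 65 64
f 64 65 66
f 64 66 50
f 65 47 67
f 65 67 66
f 66 67 68
f 66 68 50
f 67 47 48
f 67 48 68
f 68 48 49
f 68 49 50
f 70 72 69
f 73 70 69
f 69 72 71
f 71 73 69
f 70 76 72
f 74 70 73
f 74 76 70
f 72 76 71
f 75 73 71
f 71 76 75
f 75 74 73
f 76 74 75
f 78 80 77
f 81 78 77
f 77 80 79
f 79 81 77
f 78 84 80
f 82 78 81
f 82 84 78
f 80 84 79
f 83 81 79
f 79 84 83
f 83 82 81
f 84 82 83



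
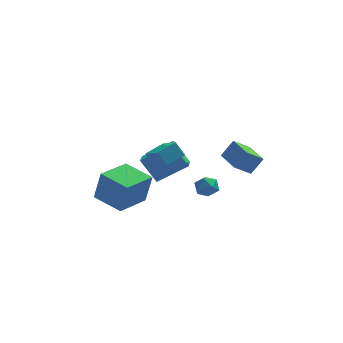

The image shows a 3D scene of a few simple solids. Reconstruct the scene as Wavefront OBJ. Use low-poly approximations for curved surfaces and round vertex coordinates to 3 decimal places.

v 1.049 -1.169 -3.282
v 1.662 -0.828 -3.095
v 1.678 -2.012 -3.805
v 2.291 -1.671 -3.618
v 1.878 -1.982 -3.108
v 1.49 -1.461 -2.785
v 1.85 -1.379 -4.115
v 1.462 -0.858 -3.792
v 2.157 -0.958 -3.61
v 2.174 -1.331 -2.988
v 1.166 -1.509 -3.912
v 1.183 -1.882 -3.29
v -0.891 0.499 -2.928
v -0.34 -0.703 -2.158
v -1.354 0.798 -2.129
v -0.803 -0.404 -1.36
v 0.103 1.164 -2.6
v 0.654 -0.038 -1.831
v -0.36 1.463 -1.802
v 0.191 0.261 -1.032
v -2.882 -2.324 -4.482
v -2.513 -2.418 -2.682
v -4.177 -1.06 -4.151
v -3.808 -1.154 -2.35
v -1.492 -0.846 -4.69
v -1.123 -0.94 -2.889
v -2.787 0.418 -4.358
v -2.418 0.324 -2.558
v 3.112 -1.197 -2.197
v 3.78 -0.97 -1.251
v 2.593 0.337 -2.199
v 3.261 0.565 -1.254
v 4.039 -0.885 -2.926
v 4.707 -0.657 -1.981
v 3.52 0.65 -2.929
v 4.188 0.877 -1.983
v -1.322 3.88 -4.21
v -1.561 2.036 -3.42
v 0.405 4.088 -3.203
v 0.166 2.244 -2.413
v -0.486 3.216 -5.507
v -0.725 1.372 -4.717
v 1.241 3.424 -4.5
v 1.002 1.58 -3.71
f 1 12 6
f 1 6 2
f 1 2 8
f 1 8 11
f 1 11 12
f 2 6 10
f 6 12 5
f 12 11 3
f 11 8 7
f 8 2 9
f 4 10 5
f 4 5 3
f 4 3 7
f 4 7 9
f 4 9 10
f 5 10 6
f 3 5 12
f 7 3 11
f 9 7 8
f 10 9 2
f 14 16 13
f 17 14 13
f 13 16 15
f 15 17 13
f 14 20 16
f 18 14 17
f 18 20 14
f 16 20 15
f 19 17 15
f 15 20 19
f 19 18 17
f 20 18 19
f 22 24 21
f 25 22 21
f 21 24 23
f 23 25 21
f 22 28 24
f 26 22 25
f 26 28 22
f 24 28 23
f 27 25 23
f 23 28 27
f 27 26 25
f 28 26 27
f 30 32 29
f 33 30 29
f 29 32 31
f 31 33 29
f 30 36 32
f 34 30 33
f 34 36 30
f 32 36 31
f 35 33 31
f 31 36 35
f 35 34 33
f 36 34 35
f 38 40 37
f 41 38 37
f 37 40 39
f 39 41 37
f 38 44 40
f 42 38 41
f 42 44 38
f 40 44 39
f 43 41 39
f 39 44 43
f 43 42 41
f 44 42 43



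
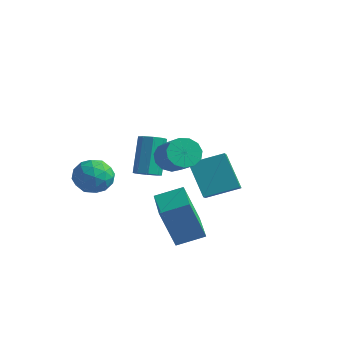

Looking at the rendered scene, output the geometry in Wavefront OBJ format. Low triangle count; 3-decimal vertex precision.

v 0.466 -3.382 1.793
v 0.938 -2.927 1.407
v 2.105 -3.463 2.202
v 1.634 -3.918 2.587
v 0.807 -2.704 1.749
v 1.974 -3.24 2.543
v 0.569 -2.697 2.104
v 1.736 -3.232 2.899
v 0.298 -2.907 2.361
v 1.465 -3.442 3.156
v 0.08 -3.268 2.437
v 1.247 -3.803 3.232
v -0.015 -3.665 2.309
v 1.153 -4.2 3.103
v 0.043 -3.973 2.016
v 1.21 -4.508 2.811
v 0.236 -4.093 1.653
v 1.403 -4.628 2.448
v 0.501 -3.987 1.334
v 1.668 -4.523 2.129
v 0.756 -3.69 1.161
v 1.923 -4.225 1.955
v 0.918 -3.295 1.188
v 2.085 -3.83 1.983
v 0.359 -3.014 -3.502
v -0.142 -3.474 -1.632
v -1.259 -1.569 -3.58
v -1.76 -2.03 -1.71
v 1.18 -2.07 -3.05
v 0.679 -2.531 -1.18
v -0.438 -0.626 -3.128
v -0.939 -1.086 -1.258
v -1.502 0.969 -2.875
v -0.82 0.042 -2.248
v -2.596 1.241 -1.284
v -1.914 0.315 -0.657
v -0.446 2.105 -2.343
v 0.236 1.179 -1.716
v -1.54 2.378 -0.752
v -0.858 1.451 -0.125
v -4.069 -2.738 -1.213
v -3.333 -3.311 -1.427
v -4.407 -3.629 0.007
v -3.671 -4.202 -0.207
v -3.509 -3.314 0.111
v -3.301 -2.763 -0.643
v -4.439 -4.177 -0.777
v -4.231 -3.626 -1.531
v -3.562 -4.2 -1.158
v -2.987 -3.666 -0.609
v -4.753 -3.274 -0.811
v -4.178 -2.74 -0.262
v -3.672 -2.946 -1.427
v -4.068 -3.994 0.007
v -3.974 -3.472 0.194
v -3.541 -3.808 0.068
v -3.653 -2.624 -0.966
v -3.22 -2.961 -1.092
v -3.324 -2.963 -0.188
v -4.52 -3.979 -0.328
v -4.087 -4.316 -0.454
v -4.199 -3.132 -1.488
v -3.766 -3.468 -1.614
v -4.416 -3.977 -1.232
v -3.373 -3.805 -1.395
v -3.572 -4.329 -0.678
v -4.023 -4.314 -1.012
v -3.901 -3.991 -1.456
v -3.036 -3.492 -1.072
v -3.234 -4.016 -0.355
v -3.139 -3.494 -0.168
v -3.017 -3.17 -0.612
v -3.17 -4.014 -0.914
v -4.506 -2.924 -1.065
v -4.704 -3.448 -0.348
v -4.723 -3.77 -0.808
v -4.601 -3.446 -1.252
v -4.168 -2.611 -0.742
v -4.367 -3.135 -0.025
v -3.839 -2.949 0.036
v -3.717 -2.626 -0.408
v -4.57 -2.926 -0.506
v -2.916 -1.185 -1.107
v -2.513 -1.551 -0.809
v -3.002 -0.681 0.924
v -3.404 -0.315 0.627
v -2.315 -1.146 -0.957
v -2.804 -0.276 0.776
v -2.469 -0.763 -1.192
v -2.958 0.106 0.541
v -2.884 -0.628 -1.377
v -3.373 0.242 0.356
v -3.318 -0.819 -1.404
v -3.807 0.051 0.329
v -3.516 -1.224 -1.256
v -4.005 -0.354 0.477
v -3.362 -1.606 -1.021
v -3.851 -0.737 0.712
v -2.947 -1.742 -0.836
v -3.436 -0.872 0.897
f 2 1 5
f 2 5 3
f 3 5 6
f 3 6 4
f 5 1 7
f 5 7 6
f 6 7 8
f 6 8 4
f 7 1 9
f 7 9 8
f 8 9 10
f 8 10 4
f 9 1 11
f 9 11 10
f 10 11 12
f 10 12 4
f 11 1 13
f 11 13 12
f 12 13 14
f 12 14 4
f 13 1 15
f 13 15 14
f 14 15 16
f 14 16 4
f 15 1 17
f 15 17 16
f 16 17 18
f 16 18 4
f 17 1 19
f 17 19 18
f 18 19 20
f 18 20 4
f 19 1 21
f 19 21 20
f 20 21 22
f 20 22 4
f 21 1 23
f 21 23 22
f 22 23 24
f 22 24 4
f 23 1 2
f 23 2 24
f 24 2 3
f 24 3 4
f 26 28 25
f 29 26 25
f 25 28 27
f 27 29 25
f 26 32 28
f 30 26 29
f 30 32 26
f 28 32 27
f 31 29 27
f 27 32 31
f 31 30 29
f 32 30 31
f 34 36 33
f 37 34 33
f 33 36 35
f 35 37 33
f 34 40 36
f 38 34 37
f 38 40 34
f 36 40 35
f 39 37 35
f 35 40 39
f 39 38 37
f 40 38 39
f 41 78 57
f 78 52 81
f 57 81 46
f 78 81 57
f 41 57 53
f 57 46 58
f 53 58 42
f 57 58 53
f 41 53 62
f 53 42 63
f 62 63 48
f 53 63 62
f 41 62 74
f 62 48 77
f 74 77 51
f 62 77 74
f 41 74 78
f 74 51 82
f 78 82 52
f 74 82 78
f 42 58 69
f 58 46 72
f 69 72 50
f 58 72 69
f 46 81 59
f 81 52 80
f 59 80 45
f 81 80 59
f 52 82 79
f 82 51 75
f 79 75 43
f 82 75 79
f 51 77 76
f 77 48 64
f 76 64 47
f 77 64 76
f 48 63 68
f 63 42 65
f 68 65 49
f 63 65 68
f 44 70 56
f 70 50 71
f 56 71 45
f 70 71 56
f 44 56 54
f 56 45 55
f 54 55 43
f 56 55 54
f 44 54 61
f 54 43 60
f 61 60 47
f 54 60 61
f 44 61 66
f 61 47 67
f 66 67 49
f 61 67 66
f 44 66 70
f 66 49 73
f 70 73 50
f 66 73 70
f 45 71 59
f 71 50 72
f 59 72 46
f 71 72 59
f 43 55 79
f 55 45 80
f 79 80 52
f 55 80 79
f 47 60 76
f 60 43 75
f 76 75 51
f 60 75 76
f 49 67 68
f 67 47 64
f 68 64 48
f 67 64 68
f 50 73 69
f 73 49 65
f 69 65 42
f 73 65 69
f 84 83 87
f 84 87 85
f 85 87 88
f 85 88 86
f 87 83 89
f 87 89 88
f 88 89 90
f 88 90 86
f 89 83 91
f 89 91 90
f 90 91 92
f 90 92 86
f 91 83 93
f 91 93 92
f 92 93 94
f 92 94 86
f 93 83 95
f 93 95 94
f 94 95 96
f 94 96 86
f 95 83 97
f 95 97 96
f 96 97 98
f 96 98 86
f 97 83 99
f 97 99 98
f 98 99 100
f 98 100 86
f 99 83 84
f 99 84 100
f 100 84 85
f 100 85 86



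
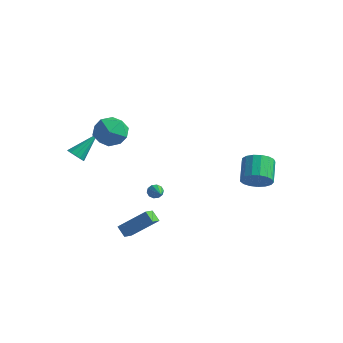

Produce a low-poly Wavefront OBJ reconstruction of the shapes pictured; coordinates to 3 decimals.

v -3.932 -3.276 1.011
v -3.617 -3.675 1.349
v -3.468 -1.824 2.289
v -3.396 -3.545 1.121
v -3.344 -3.33 0.858
v -3.479 -3.098 0.643
v -3.758 -2.923 0.546
v -4.092 -2.86 0.595
v -4.376 -2.929 0.777
v -4.518 -3.109 1.033
v -4.475 -3.342 1.282
v -4.259 -3.554 1.445
v -3.939 -3.678 1.47
v -1.066 -2.544 -4.118
v -0.963 -3.326 -3.749
v 0.299 -1.731 -2.776
v 0.402 -2.512 -2.407
v -0.462 -2.708 -4.633
v -0.359 -3.489 -4.264
v 0.903 -1.894 -3.291
v 1.006 -2.676 -2.922
v 4.149 3.034 -1.325
v 4.575 2.687 -0.525
v 3.897 3.859 0.345
v 3.471 4.206 -0.455
v 4.884 2.99 -0.693
v 4.206 4.163 0.177
v 5.025 3.303 -1.006
v 4.346 4.476 -0.136
v 4.965 3.554 -1.391
v 4.287 4.727 -0.521
v 4.718 3.687 -1.762
v 4.04 4.859 -0.892
v 4.341 3.669 -2.032
v 3.663 4.842 -1.162
v 3.92 3.506 -2.141
v 3.242 4.679 -1.271
v 3.552 3.235 -2.062
v 2.873 4.408 -1.192
v 3.32 2.918 -1.815
v 2.642 4.09 -0.945
v 3.278 2.627 -1.455
v 2.6 3.799 -0.585
v 3.436 2.429 -1.066
v 2.758 3.602 -0.196
v 3.757 2.37 -0.736
v 3.079 3.543 0.134
v 4.168 2.463 -0.541
v 3.49 3.636 0.329
v -1.365 0.769 -3.107
v -1.098 0.755 -3.529
v -0.015 -0.489 -2.213
v -0.993 0.99 -3.358
v -1.03 1.14 -3.09
v -1.195 1.149 -2.829
v -1.425 1.012 -2.674
v -1.632 0.783 -2.684
v -1.737 0.548 -2.856
v -1.7 0.398 -3.123
v -1.535 0.389 -3.384
v -1.305 0.526 -3.54
v -1.842 -1.061 2.945
v -1.203 -2.061 2.889
v -3.457 -2.099 3.051
v -2.818 -3.099 2.995
v -2.76 -2.41 3.961
v -1.762 -1.769 3.896
v -2.898 -2.391 2.044
v -1.9 -1.75 1.979
v -1.855 -2.883 2.332
v -1.77 -2.895 3.517
v -2.89 -1.265 2.423
v -2.805 -1.277 3.608
f 2 1 4
f 2 4 3
f 4 1 5
f 4 5 3
f 5 1 6
f 5 6 3
f 6 1 7
f 6 7 3
f 7 1 8
f 7 8 3
f 8 1 9
f 8 9 3
f 9 1 10
f 9 10 3
f 10 1 11
f 10 11 3
f 11 1 12
f 11 12 3
f 12 1 13
f 12 13 3
f 13 1 2
f 13 2 3
f 15 17 14
f 18 15 14
f 14 17 16
f 16 18 14
f 15 21 17
f 19 15 18
f 19 21 15
f 17 21 16
f 20 18 16
f 16 21 20
f 20 19 18
f 21 19 20
f 23 22 26
f 23 26 24
f 24 26 27
f 24 27 25
f 26 22 28
f 26 28 27
f 27 28 29
f 27 29 25
f 28 22 30
f 28 30 29
f 29 30 31
f 29 31 25
f 30 22 32
f 30 32 31
f 31 32 33
f 31 33 25
f 32 22 34
f 32 34 33
f 33 34 35
f 33 35 25
f 34 22 36
f 34 36 35
f 35 36 37
f 35 37 25
f 36 22 38
f 36 38 37
f 37 38 39
f 37 39 25
f 38 22 40
f 38 40 39
f 39 40 41
f 39 41 25
f 40 22 42
f 40 42 41
f 41 42 43
f 41 43 25
f 42 22 44
f 42 44 43
f 43 44 45
f 43 45 25
f 44 22 46
f 44 46 45
f 45 46 47
f 45 47 25
f 46 22 48
f 46 48 47
f 47 48 49
f 47 49 25
f 48 22 23
f 48 23 49
f 49 23 24
f 49 24 25
f 51 50 53
f 51 53 52
f 53 50 54
f 53 54 52
f 54 50 55
f 54 55 52
f 55 50 56
f 55 56 52
f 56 50 57
f 56 57 52
f 57 50 58
f 57 58 52
f 58 50 59
f 58 59 52
f 59 50 60
f 59 60 52
f 60 50 61
f 60 61 52
f 61 50 51
f 61 51 52
f 62 73 67
f 62 67 63
f 62 63 69
f 62 69 72
f 62 72 73
f 63 67 71
f 67 73 66
f 73 72 64
f 72 69 68
f 69 63 70
f 65 71 66
f 65 66 64
f 65 64 68
f 65 68 70
f 65 70 71
f 66 71 67
f 64 66 73
f 68 64 72
f 70 68 69
f 71 70 63



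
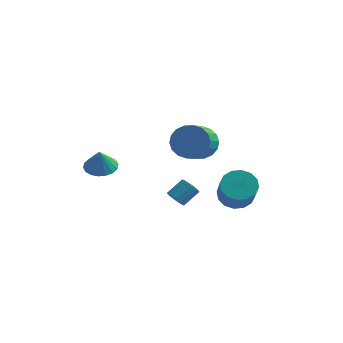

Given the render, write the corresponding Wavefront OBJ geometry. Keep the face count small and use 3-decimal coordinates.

v 2.288 -1.48 2.268
v 3.052 -1.217 2.768
v 2.996 -2.656 3.612
v 2.232 -2.92 3.112
v 2.732 -1.068 3
v 2.675 -2.508 3.844
v 2.323 -1.001 3.087
v 2.267 -2.441 3.932
v 1.908 -1.029 3.012
v 1.852 -2.468 3.857
v 1.568 -1.146 2.79
v 1.512 -2.585 3.634
v 1.371 -1.329 2.464
v 1.315 -2.769 3.308
v 1.355 -1.543 2.099
v 1.299 -2.982 2.944
v 1.524 -1.744 1.768
v 1.468 -3.183 2.612
v 1.845 -1.892 1.536
v 1.788 -3.332 2.38
v 2.253 -1.959 1.448
v 2.197 -3.399 2.293
v 2.668 -1.932 1.523
v 2.612 -3.371 2.368
v 3.008 -1.815 1.746
v 2.952 -3.254 2.59
v 3.205 -1.631 2.072
v 3.149 -3.071 2.916
v 3.221 -1.418 2.436
v 3.165 -2.857 3.281
v 1.19 -1.514 -1.699
v 1.405 -1.288 -2.14
v 1.966 -0.619 -1.521
v 1.75 -0.846 -1.081
v 1.152 -1.132 -2.079
v 1.713 -0.463 -1.46
v 0.91 -1.097 -1.897
v 1.471 -0.428 -1.278
v 0.757 -1.195 -1.653
v 1.318 -0.526 -1.034
v 0.741 -1.394 -1.424
v 1.302 -0.725 -0.805
v 0.868 -1.631 -1.282
v 1.429 -0.963 -0.663
v 1.097 -1.832 -1.273
v 1.658 -1.163 -0.654
v 1.355 -1.931 -1.399
v 1.916 -1.263 -0.78
v 1.561 -1.899 -1.621
v 2.122 -1.23 -1.002
v 1.649 -1.744 -1.868
v 2.209 -1.075 -1.249
v 1.591 -1.516 -2.061
v 2.152 -0.848 -1.442
v 3.199 2.307 -3.297
v 4.111 2.497 -3.42
v 4.533 1.364 -2.046
v 3.621 1.173 -1.923
v 3.956 2.828 -3.099
v 4.377 1.695 -1.725
v 3.597 3.019 -2.831
v 4.019 1.886 -1.457
v 3.132 3.02 -2.688
v 3.554 1.886 -1.314
v 2.685 2.829 -2.708
v 3.107 1.695 -1.335
v 2.376 2.498 -2.886
v 2.797 1.365 -1.512
v 2.287 2.116 -3.174
v 2.709 0.983 -1.8
v 2.443 1.785 -3.495
v 2.864 0.652 -2.121
v 2.801 1.594 -3.763
v 3.223 0.461 -2.389
v 3.266 1.594 -3.906
v 3.688 0.46 -2.532
v 3.713 1.785 -3.885
v 4.135 0.651 -2.512
v 4.023 2.115 -3.708
v 4.444 0.982 -2.334
v -1.732 -3.703 1.362
v -0.985 -3.42 1.412
v -1.688 -4.017 2.478
v -1.184 -3.137 1.499
v -1.49 -2.967 1.559
v -1.845 -2.942 1.58
v -2.177 -3.068 1.558
v -2.421 -3.32 1.496
v -2.529 -3.648 1.409
v -2.478 -3.987 1.312
v -2.28 -4.27 1.225
v -1.973 -4.44 1.165
v -1.619 -4.465 1.144
v -1.287 -4.339 1.166
v -1.043 -4.087 1.227
v -0.935 -3.759 1.315
f 2 1 5
f 2 5 3
f 3 5 6
f 3 6 4
f 5 1 7
f 5 7 6
f 6 7 8
f 6 8 4
f 7 1 9
f 7 9 8
f 8 9 10
f 8 10 4
f 9 1 11
f 9 11 10
f 10 11 12
f 10 12 4
f 11 1 13
f 11 13 12
f 12 13 14
f 12 14 4
f 13 1 15
f 13 15 14
f 14 15 16
f 14 16 4
f 15 1 17
f 15 17 16
f 16 17 18
f 16 18 4
f 17 1 19
f 17 19 18
f 18 19 20
f 18 20 4
f 19 1 21
f 19 21 20
f 20 21 22
f 20 22 4
f 21 1 23
f 21 23 22
f 22 23 24
f 22 24 4
f 23 1 25
f 23 25 24
f 24 25 26
f 24 26 4
f 25 1 27
f 25 27 26
f 26 27 28
f 26 28 4
f 27 1 29
f 27 29 28
f 28 29 30
f 28 30 4
f 29 1 2
f 29 2 30
f 30 2 3
f 30 3 4
f 32 31 35
f 32 35 33
f 33 35 36
f 33 36 34
f 35 31 37
f 35 37 36
f 36 37 38
f 36 38 34
f 37 31 39
f 37 39 38
f 38 39 40
f 38 40 34
f 39 31 41
f 39 41 40
f 40 41 42
f 40 42 34
f 41 31 43
f 41 43 42
f 42 43 44
f 42 44 34
f 43 31 45
f 43 45 44
f 44 45 46
f 44 46 34
f 45 31 47
f 45 47 46
f 46 47 48
f 46 48 34
f 47 31 49
f 47 49 48
f 48 49 50
f 48 50 34
f 49 31 51
f 49 51 50
f 50 51 52
f 50 52 34
f 51 31 53
f 51 53 52
f 52 53 54
f 52 54 34
f 53 31 32
f 53 32 54
f 54 32 33
f 54 33 34
f 56 55 59
f 56 59 57
f 57 59 60
f 57 60 58
f 59 55 61
f 59 61 60
f 60 61 62
f 60 62 58
f 61 55 63
f 61 63 62
f 62 63 64
f 62 64 58
f 63 55 65
f 63 65 64
f 64 65 66
f 64 66 58
f 65 55 67
f 65 67 66
f 66 67 68
f 66 68 58
f 67 55 69
f 67 69 68
f 68 69 70
f 68 70 58
f 69 55 71
f 69 71 70
f 70 71 72
f 70 72 58
f 71 55 73
f 71 73 72
f 72 73 74
f 72 74 58
f 73 55 75
f 73 75 74
f 74 75 76
f 74 76 58
f 75 55 77
f 75 77 76
f 76 77 78
f 76 78 58
f 77 55 79
f 77 79 78
f 78 79 80
f 78 80 58
f 79 55 56
f 79 56 80
f 80 56 57
f 80 57 58
f 82 81 84
f 82 84 83
f 84 81 85
f 84 85 83
f 85 81 86
f 85 86 83
f 86 81 87
f 86 87 83
f 87 81 88
f 87 88 83
f 88 81 89
f 88 89 83
f 89 81 90
f 89 90 83
f 90 81 91
f 90 91 83
f 91 81 92
f 91 92 83
f 92 81 93
f 92 93 83
f 93 81 94
f 93 94 83
f 94 81 95
f 94 95 83
f 95 81 96
f 95 96 83
f 96 81 82
f 96 82 83



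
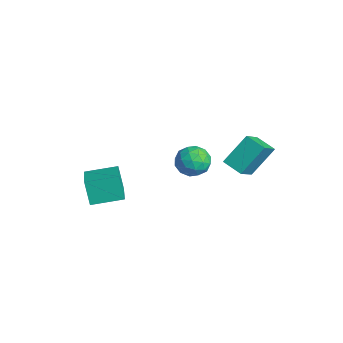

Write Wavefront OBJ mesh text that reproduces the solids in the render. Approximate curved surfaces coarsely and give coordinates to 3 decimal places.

v -3.096 -2.965 -4.008
v -3.67 -3.05 -2.581
v -2.62 -1.234 -3.713
v -3.193 -1.318 -2.286
v -1.227 -3.602 -3.294
v -1.8 -3.686 -1.867
v -0.75 -1.87 -2.999
v -1.324 -1.955 -1.572
v 2.026 2.998 0.475
v 1.859 4.319 1.927
v 3.006 3.536 0.098
v 2.84 4.857 1.55
v 3 1.963 1.53
v 2.834 3.284 2.982
v 3.981 2.501 1.153
v 3.814 3.822 2.605
v 2.57 0.903 2.01
v 3.411 1.124 2.435
v 2.989 -0.604 1.965
v 3.83 -0.383 2.39
v 3.004 -0.317 2.889
v 2.745 0.614 2.917
v 3.655 -0.094 1.483
v 3.396 0.837 1.511
v 4.081 0.508 2.109
v 3.679 0.37 2.978
v 2.721 0.15 1.422
v 2.319 0.012 2.291
v 2.954 1.146 2.226
v 3.446 -0.626 2.174
v 2.961 -0.587 2.467
v 3.455 -0.457 2.716
v 2.562 0.846 2.51
v 3.057 0.976 2.759
v 2.817 0.129 3.026
v 3.343 -0.456 1.641
v 3.838 -0.326 1.89
v 2.945 0.977 1.684
v 3.439 1.107 1.933
v 3.583 0.391 1.374
v 3.842 0.914 2.284
v 4.088 0.027 2.258
v 3.985 0.197 1.725
v 3.833 0.745 1.741
v 3.606 0.833 2.795
v 3.852 -0.053 2.769
v 3.366 -0.015 3.062
v 3.214 0.533 3.078
v 4 0.47 2.603
v 2.548 0.573 1.631
v 2.794 -0.313 1.605
v 3.186 -0.013 1.322
v 3.034 0.535 1.338
v 2.312 0.493 2.142
v 2.558 -0.394 2.116
v 2.567 -0.225 2.659
v 2.415 0.323 2.675
v 2.4 0.05 1.797
f 2 4 1
f 5 2 1
f 1 4 3
f 3 5 1
f 2 8 4
f 6 2 5
f 6 8 2
f 4 8 3
f 7 5 3
f 3 8 7
f 7 6 5
f 8 6 7
f 10 12 9
f 13 10 9
f 9 12 11
f 11 13 9
f 10 16 12
f 14 10 13
f 14 16 10
f 12 16 11
f 15 13 11
f 11 16 15
f 15 14 13
f 16 14 15
f 17 54 33
f 54 28 57
f 33 57 22
f 54 57 33
f 17 33 29
f 33 22 34
f 29 34 18
f 33 34 29
f 17 29 38
f 29 18 39
f 38 39 24
f 29 39 38
f 17 38 50
f 38 24 53
f 50 53 27
f 38 53 50
f 17 50 54
f 50 27 58
f 54 58 28
f 50 58 54
f 18 34 45
f 34 22 48
f 45 48 26
f 34 48 45
f 22 57 35
f 57 28 56
f 35 56 21
f 57 56 35
f 28 58 55
f 58 27 51
f 55 51 19
f 58 51 55
f 27 53 52
f 53 24 40
f 52 40 23
f 53 40 52
f 24 39 44
f 39 18 41
f 44 41 25
f 39 41 44
f 20 46 32
f 46 26 47
f 32 47 21
f 46 47 32
f 20 32 30
f 32 21 31
f 30 31 19
f 32 31 30
f 20 30 37
f 30 19 36
f 37 36 23
f 30 36 37
f 20 37 42
f 37 23 43
f 42 43 25
f 37 43 42
f 20 42 46
f 42 25 49
f 46 49 26
f 42 49 46
f 21 47 35
f 47 26 48
f 35 48 22
f 47 48 35
f 19 31 55
f 31 21 56
f 55 56 28
f 31 56 55
f 23 36 52
f 36 19 51
f 52 51 27
f 36 51 52
f 25 43 44
f 43 23 40
f 44 40 24
f 43 40 44
f 26 49 45
f 49 25 41
f 45 41 18
f 49 41 45



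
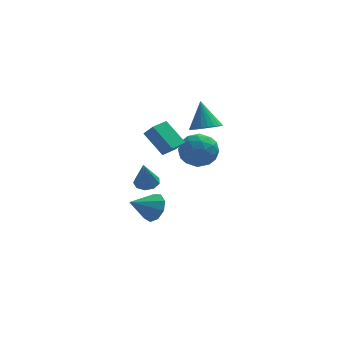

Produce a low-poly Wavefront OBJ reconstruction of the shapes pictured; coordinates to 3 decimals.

v 0.854 0.172 2.733
v 1.684 0.557 2.639
v 0.606 1.088 4.287
v 1.477 0.794 2.466
v 1.175 0.937 2.334
v 0.824 0.963 2.263
v 0.477 0.868 2.263
v 0.188 0.668 2.335
v 0.001 0.392 2.468
v -0.057 0.083 2.641
v 0.023 -0.212 2.828
v 0.23 -0.449 3
v 0.532 -0.592 3.132
v 0.883 -0.618 3.203
v 1.23 -0.523 3.203
v 1.519 -0.323 3.131
v 1.707 -0.048 2.998
v 1.765 0.262 2.826
v -0.44 1.372 -0.242
v 0.243 2.356 -0.206
v 0.837 0.444 0.886
v 1.52 1.428 0.922
v 0.457 1.416 1.477
v -0.331 1.989 0.78
v 1.411 0.811 -0.1
v 0.623 1.384 -0.797
v 1.388 2.009 -0.118
v 0.798 2.383 0.856
v 0.282 0.417 -0.176
v -0.308 0.791 0.798
v -0.21 1.945 -0.323
v 1.29 0.855 1.003
v 0.666 0.847 1.329
v 1.067 1.426 1.35
v -0.548 1.729 0.256
v -0.147 2.308 0.278
v -0.021 1.755 1.267
v 1.227 0.492 0.402
v 1.628 1.071 0.424
v 0.013 1.374 -0.67
v 0.414 1.953 -0.649
v 1.101 1.045 -0.587
v 0.864 2.32 -0.25
v 1.614 1.775 0.413
v 1.55 1.412 -0.188
v 1.087 1.749 -0.598
v 0.517 2.54 0.323
v 1.268 1.995 0.986
v 0.643 1.987 1.312
v 0.179 2.324 0.902
v 1.19 2.336 0.374
v -0.188 0.805 -0.306
v 0.563 0.26 0.357
v 0.901 0.476 -0.222
v 0.437 0.813 -0.632
v -0.534 1.025 0.267
v 0.216 0.48 0.93
v -0.007 1.051 1.278
v -0.47 1.388 0.868
v -0.11 0.464 0.306
v -1.464 0.234 0.671
v -0.974 -0.176 1.388
v -2.443 1.144 1.862
v -1.953 0.734 2.578
v -0.707 1.086 0.642
v -0.217 0.676 1.358
v -1.686 1.996 1.832
v -1.196 1.586 2.549
v -2.386 -1.667 -0.277
v -2.035 -2.256 -0.462
v -2.574 -2.293 1.357
v -1.724 -1.921 -0.299
v -1.722 -1.468 -0.125
v -2.032 -1.107 -0.022
v -2.507 -1.009 -0.039
v -2.926 -1.219 -0.167
v -3.092 -1.638 -0.347
v -2.929 -2.071 -0.494
v -2.511 -2.315 -0.54
v -1.92 0.94 -3.859
v -1.323 0.609 -3.142
v -3.26 0.34 -3.021
v -1.521 1.242 -3.005
v -1.906 1.734 -3.268
v -2.297 1.854 -3.807
v -2.512 1.547 -4.371
v -2.451 0.955 -4.695
v -2.141 0.357 -4.628
v -1.728 0.031 -4.202
v -1.405 0.131 -3.615
f 2 1 4
f 2 4 3
f 4 1 5
f 4 5 3
f 5 1 6
f 5 6 3
f 6 1 7
f 6 7 3
f 7 1 8
f 7 8 3
f 8 1 9
f 8 9 3
f 9 1 10
f 9 10 3
f 10 1 11
f 10 11 3
f 11 1 12
f 11 12 3
f 12 1 13
f 12 13 3
f 13 1 14
f 13 14 3
f 14 1 15
f 14 15 3
f 15 1 16
f 15 16 3
f 16 1 17
f 16 17 3
f 17 1 18
f 17 18 3
f 18 1 2
f 18 2 3
f 19 56 35
f 56 30 59
f 35 59 24
f 56 59 35
f 19 35 31
f 35 24 36
f 31 36 20
f 35 36 31
f 19 31 40
f 31 20 41
f 40 41 26
f 31 41 40
f 19 40 52
f 40 26 55
f 52 55 29
f 40 55 52
f 19 52 56
f 52 29 60
f 56 60 30
f 52 60 56
f 20 36 47
f 36 24 50
f 47 50 28
f 36 50 47
f 24 59 37
f 59 30 58
f 37 58 23
f 59 58 37
f 30 60 57
f 60 29 53
f 57 53 21
f 60 53 57
f 29 55 54
f 55 26 42
f 54 42 25
f 55 42 54
f 26 41 46
f 41 20 43
f 46 43 27
f 41 43 46
f 22 48 34
f 48 28 49
f 34 49 23
f 48 49 34
f 22 34 32
f 34 23 33
f 32 33 21
f 34 33 32
f 22 32 39
f 32 21 38
f 39 38 25
f 32 38 39
f 22 39 44
f 39 25 45
f 44 45 27
f 39 45 44
f 22 44 48
f 44 27 51
f 48 51 28
f 44 51 48
f 23 49 37
f 49 28 50
f 37 50 24
f 49 50 37
f 21 33 57
f 33 23 58
f 57 58 30
f 33 58 57
f 25 38 54
f 38 21 53
f 54 53 29
f 38 53 54
f 27 45 46
f 45 25 42
f 46 42 26
f 45 42 46
f 28 51 47
f 51 27 43
f 47 43 20
f 51 43 47
f 62 64 61
f 65 62 61
f 61 64 63
f 63 65 61
f 62 68 64
f 66 62 65
f 66 68 62
f 64 68 63
f 67 65 63
f 63 68 67
f 67 66 65
f 68 66 67
f 70 69 72
f 70 72 71
f 72 69 73
f 72 73 71
f 73 69 74
f 73 74 71
f 74 69 75
f 74 75 71
f 75 69 76
f 75 76 71
f 76 69 77
f 76 77 71
f 77 69 78
f 77 78 71
f 78 69 79
f 78 79 71
f 79 69 70
f 79 70 71
f 81 80 83
f 81 83 82
f 83 80 84
f 83 84 82
f 84 80 85
f 84 85 82
f 85 80 86
f 85 86 82
f 86 80 87
f 86 87 82
f 87 80 88
f 87 88 82
f 88 80 89
f 88 89 82
f 89 80 90
f 89 90 82
f 90 80 81
f 90 81 82

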